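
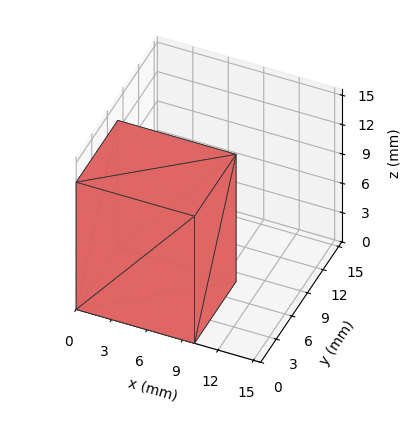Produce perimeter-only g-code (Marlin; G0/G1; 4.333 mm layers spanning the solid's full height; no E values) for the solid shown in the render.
Reading the render: the shape is a rectangular box, roughly 10 × 8 mm footprint and 13 mm tall (dimensions read to the nearest mm from the axis ticks). For the g-code, the solid's height is divided into equal slices at the stated Δz and each level perimeter traced with G1 moves after a G0 lift.

; perimeter-only toolpath
G21 ; units = mm
G90 ; absolute positioning
G28 ; home
; layer 1
G0 Z4.333
G0 X0.000 Y0.000
G1 X10.000 Y0.000
G1 X10.000 Y8.000
G1 X0.000 Y8.000
G1 X0.000 Y0.000
; layer 2
G0 Z8.667
G0 X0.000 Y0.000
G1 X10.000 Y0.000
G1 X10.000 Y8.000
G1 X0.000 Y8.000
G1 X0.000 Y0.000
; layer 3
G0 Z13.000
G0 X0.000 Y0.000
G1 X10.000 Y0.000
G1 X10.000 Y8.000
G1 X0.000 Y8.000
G1 X0.000 Y0.000
M2 ; end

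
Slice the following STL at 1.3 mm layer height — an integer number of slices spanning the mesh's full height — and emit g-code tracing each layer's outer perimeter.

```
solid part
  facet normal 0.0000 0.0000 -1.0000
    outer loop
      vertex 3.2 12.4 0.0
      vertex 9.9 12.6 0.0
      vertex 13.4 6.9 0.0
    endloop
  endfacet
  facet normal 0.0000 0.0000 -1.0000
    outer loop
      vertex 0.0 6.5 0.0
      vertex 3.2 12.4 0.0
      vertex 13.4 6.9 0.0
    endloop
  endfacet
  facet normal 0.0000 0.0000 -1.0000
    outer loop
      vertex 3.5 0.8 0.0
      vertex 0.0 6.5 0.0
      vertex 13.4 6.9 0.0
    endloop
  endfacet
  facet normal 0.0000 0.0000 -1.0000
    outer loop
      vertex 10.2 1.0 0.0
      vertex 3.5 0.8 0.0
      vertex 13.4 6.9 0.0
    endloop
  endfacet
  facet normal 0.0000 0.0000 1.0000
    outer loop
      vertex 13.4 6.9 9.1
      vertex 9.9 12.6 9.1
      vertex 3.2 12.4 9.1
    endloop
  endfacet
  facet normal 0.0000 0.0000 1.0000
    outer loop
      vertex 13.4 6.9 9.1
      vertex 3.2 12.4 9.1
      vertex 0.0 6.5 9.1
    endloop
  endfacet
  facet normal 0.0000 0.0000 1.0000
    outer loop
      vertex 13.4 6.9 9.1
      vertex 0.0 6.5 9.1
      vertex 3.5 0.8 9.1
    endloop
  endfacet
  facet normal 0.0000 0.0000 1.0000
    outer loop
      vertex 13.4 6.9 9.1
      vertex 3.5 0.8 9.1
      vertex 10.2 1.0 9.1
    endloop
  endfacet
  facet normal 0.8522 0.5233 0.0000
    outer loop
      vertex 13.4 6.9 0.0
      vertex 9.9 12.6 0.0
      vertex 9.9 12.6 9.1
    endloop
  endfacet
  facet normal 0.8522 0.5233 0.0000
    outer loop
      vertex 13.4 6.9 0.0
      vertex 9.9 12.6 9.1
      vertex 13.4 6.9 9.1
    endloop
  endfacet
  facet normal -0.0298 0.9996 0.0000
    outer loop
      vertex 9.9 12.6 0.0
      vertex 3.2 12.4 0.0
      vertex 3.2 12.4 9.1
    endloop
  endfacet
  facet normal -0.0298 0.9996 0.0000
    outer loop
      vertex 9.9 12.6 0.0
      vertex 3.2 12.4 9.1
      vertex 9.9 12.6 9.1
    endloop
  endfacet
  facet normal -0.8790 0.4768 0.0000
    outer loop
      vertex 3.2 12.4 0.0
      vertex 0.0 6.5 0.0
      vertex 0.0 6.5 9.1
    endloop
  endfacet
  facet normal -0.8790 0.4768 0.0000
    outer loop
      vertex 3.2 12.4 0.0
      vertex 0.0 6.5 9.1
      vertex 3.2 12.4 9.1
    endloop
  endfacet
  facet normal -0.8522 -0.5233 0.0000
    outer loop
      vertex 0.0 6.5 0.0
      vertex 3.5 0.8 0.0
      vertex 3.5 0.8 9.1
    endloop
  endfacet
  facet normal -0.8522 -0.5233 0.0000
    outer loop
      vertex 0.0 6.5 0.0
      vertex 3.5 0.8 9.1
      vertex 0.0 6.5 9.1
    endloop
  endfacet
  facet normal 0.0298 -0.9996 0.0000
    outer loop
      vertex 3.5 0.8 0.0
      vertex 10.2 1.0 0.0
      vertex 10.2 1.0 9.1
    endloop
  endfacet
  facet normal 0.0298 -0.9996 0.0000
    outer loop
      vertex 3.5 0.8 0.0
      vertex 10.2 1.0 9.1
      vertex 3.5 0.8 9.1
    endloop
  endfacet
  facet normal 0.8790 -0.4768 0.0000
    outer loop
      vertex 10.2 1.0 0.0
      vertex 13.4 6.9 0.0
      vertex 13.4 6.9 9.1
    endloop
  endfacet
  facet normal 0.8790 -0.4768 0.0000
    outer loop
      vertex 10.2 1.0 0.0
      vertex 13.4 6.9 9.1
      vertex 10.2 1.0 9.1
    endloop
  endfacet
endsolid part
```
; perimeter-only toolpath
G21 ; units = mm
G90 ; absolute positioning
G28 ; home
; layer 1
G0 Z1.3
G0 X13.4 Y6.9
G1 X9.9 Y12.6
G1 X3.2 Y12.4
G1 X0.0 Y6.5
G1 X3.5 Y0.8
G1 X10.2 Y1.0
G1 X13.4 Y6.9
; layer 2
G0 Z2.6
G0 X13.4 Y6.9
G1 X9.9 Y12.6
G1 X3.2 Y12.4
G1 X0.0 Y6.5
G1 X3.5 Y0.8
G1 X10.2 Y1.0
G1 X13.4 Y6.9
; layer 3
G0 Z3.9
G0 X13.4 Y6.9
G1 X9.9 Y12.6
G1 X3.2 Y12.4
G1 X0.0 Y6.5
G1 X3.5 Y0.8
G1 X10.2 Y1.0
G1 X13.4 Y6.9
; layer 4
G0 Z5.2
G0 X13.4 Y6.9
G1 X9.9 Y12.6
G1 X3.2 Y12.4
G1 X0.0 Y6.5
G1 X3.5 Y0.8
G1 X10.2 Y1.0
G1 X13.4 Y6.9
; layer 5
G0 Z6.5
G0 X13.4 Y6.9
G1 X9.9 Y12.6
G1 X3.2 Y12.4
G1 X0.0 Y6.5
G1 X3.5 Y0.8
G1 X10.2 Y1.0
G1 X13.4 Y6.9
; layer 6
G0 Z7.8
G0 X13.4 Y6.9
G1 X9.9 Y12.6
G1 X3.2 Y12.4
G1 X0.0 Y6.5
G1 X3.5 Y0.8
G1 X10.2 Y1.0
G1 X13.4 Y6.9
; layer 7
G0 Z9.1
G0 X13.4 Y6.9
G1 X9.9 Y12.6
G1 X3.2 Y12.4
G1 X0.0 Y6.5
G1 X3.5 Y0.8
G1 X10.2 Y1.0
G1 X13.4 Y6.9
M2 ; end

The solid is a regular 6-sided prism (a cylinder approximated with 6 flat sides), circumscribed radius ≈ 6.7 mm, height ≈ 9.1 mm. Slicing at Δz = 1.3 mm — 7 equal slices spanning the solid's height, so layer i sits at z = i·h/7 — gives 7 non-empty perimeters. Each is a 6-segment closed polygon; G0 lifts to the layer z and rapids to the start vertex, then G1 traces the edges.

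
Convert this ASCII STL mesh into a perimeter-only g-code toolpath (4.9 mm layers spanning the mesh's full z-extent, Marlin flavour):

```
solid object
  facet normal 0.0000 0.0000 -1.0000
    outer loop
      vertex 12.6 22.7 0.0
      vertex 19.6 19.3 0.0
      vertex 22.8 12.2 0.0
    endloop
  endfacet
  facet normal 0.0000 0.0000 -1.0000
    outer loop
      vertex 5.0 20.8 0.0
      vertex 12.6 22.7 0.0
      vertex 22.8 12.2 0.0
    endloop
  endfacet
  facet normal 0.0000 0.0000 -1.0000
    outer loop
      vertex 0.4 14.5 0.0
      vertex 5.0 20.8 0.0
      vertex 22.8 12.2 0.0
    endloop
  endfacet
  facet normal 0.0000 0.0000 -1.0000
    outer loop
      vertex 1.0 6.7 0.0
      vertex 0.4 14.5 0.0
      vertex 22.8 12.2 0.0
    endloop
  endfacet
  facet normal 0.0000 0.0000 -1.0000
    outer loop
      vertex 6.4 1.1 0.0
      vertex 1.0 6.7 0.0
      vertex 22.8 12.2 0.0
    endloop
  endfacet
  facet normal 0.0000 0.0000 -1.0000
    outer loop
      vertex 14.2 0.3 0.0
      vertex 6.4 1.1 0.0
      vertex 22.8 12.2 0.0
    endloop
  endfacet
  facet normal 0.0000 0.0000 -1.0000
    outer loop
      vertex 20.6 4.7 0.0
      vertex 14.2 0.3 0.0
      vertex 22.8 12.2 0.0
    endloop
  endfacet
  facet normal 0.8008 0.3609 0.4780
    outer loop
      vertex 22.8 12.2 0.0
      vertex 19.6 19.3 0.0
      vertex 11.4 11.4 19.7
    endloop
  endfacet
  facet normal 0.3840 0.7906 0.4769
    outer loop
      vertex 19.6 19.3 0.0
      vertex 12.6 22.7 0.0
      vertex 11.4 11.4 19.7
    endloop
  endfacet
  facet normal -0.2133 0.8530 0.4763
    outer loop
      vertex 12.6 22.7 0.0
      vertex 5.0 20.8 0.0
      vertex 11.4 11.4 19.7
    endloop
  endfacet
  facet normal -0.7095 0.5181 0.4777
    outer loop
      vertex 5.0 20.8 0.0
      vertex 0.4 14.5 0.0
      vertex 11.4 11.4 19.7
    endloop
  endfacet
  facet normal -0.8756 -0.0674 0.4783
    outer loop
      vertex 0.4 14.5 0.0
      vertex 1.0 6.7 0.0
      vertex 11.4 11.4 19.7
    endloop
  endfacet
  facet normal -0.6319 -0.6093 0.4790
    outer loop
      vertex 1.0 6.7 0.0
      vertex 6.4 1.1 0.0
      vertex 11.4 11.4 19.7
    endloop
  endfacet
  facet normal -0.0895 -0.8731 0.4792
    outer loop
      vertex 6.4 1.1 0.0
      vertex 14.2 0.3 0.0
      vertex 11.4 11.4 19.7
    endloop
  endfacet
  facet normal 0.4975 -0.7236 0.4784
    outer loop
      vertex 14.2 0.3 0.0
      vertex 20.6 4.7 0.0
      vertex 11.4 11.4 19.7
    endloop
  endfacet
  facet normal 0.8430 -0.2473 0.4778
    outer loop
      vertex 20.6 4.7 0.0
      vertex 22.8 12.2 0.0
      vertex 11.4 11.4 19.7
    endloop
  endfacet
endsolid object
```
; perimeter-only toolpath
G21 ; units = mm
G90 ; absolute positioning
G28 ; home
; layer 1
G0 Z4.9
G0 X20.0 Y12.0
G1 X17.6 Y17.3
G1 X12.3 Y19.9
G1 X6.6 Y18.5
G1 X3.2 Y13.7
G1 X3.6 Y7.9
G1 X7.7 Y3.7
G1 X13.5 Y3.1
G1 X18.3 Y6.4
G1 X20.0 Y12.0
; layer 2
G0 Z9.8
G0 X17.1 Y11.8
G1 X15.5 Y15.4
G1 X12.0 Y17.1
G1 X8.2 Y16.1
G1 X5.9 Y12.9
G1 X6.2 Y9.1
G1 X8.9 Y6.2
G1 X12.8 Y5.9
G1 X16.0 Y8.1
G1 X17.1 Y11.8
; layer 3
G0 Z14.8
G0 X14.2 Y11.6
G1 X13.5 Y13.4
G1 X11.7 Y14.2
G1 X9.8 Y13.8
G1 X8.7 Y12.2
G1 X8.8 Y10.2
G1 X10.2 Y8.8
G1 X12.1 Y8.6
G1 X13.7 Y9.7
G1 X14.2 Y11.6
M2 ; end

The solid is a regular 9-sided pyramid, base circumscribed radius ≈ 11.4 mm, apex at z ≈ 19.7 mm. Slicing at Δz = 4.9 mm — 4 equal slices spanning the solid's height, so layer i sits at z = i·h/4 — gives 3 non-empty perimeters. Each is a 9-segment closed polygon; G0 lifts to the layer z and rapids to the start vertex, then G1 traces the edges. The cross-section shrinks linearly with z (the slice at the apex is degenerate and omitted).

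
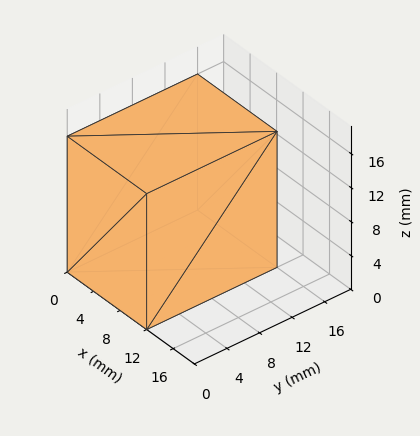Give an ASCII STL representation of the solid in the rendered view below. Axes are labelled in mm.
Reading the render: the shape is a rectangular box, roughly 12 × 16 mm footprint and 16 mm tall (dimensions read to the nearest mm from the axis ticks). For the STL, each face is triangulated and given an outward normal.

solid part
  facet normal 0.0000 0.0000 -1.0000
    outer loop
      vertex 12.0 16.0 0.0
      vertex 12.0 0.0 0.0
      vertex 0.0 0.0 0.0
    endloop
  endfacet
  facet normal 0.0000 0.0000 -1.0000
    outer loop
      vertex 0.0 16.0 0.0
      vertex 12.0 16.0 0.0
      vertex 0.0 0.0 0.0
    endloop
  endfacet
  facet normal 0.0000 0.0000 1.0000
    outer loop
      vertex 0.0 0.0 16.0
      vertex 12.0 0.0 16.0
      vertex 12.0 16.0 16.0
    endloop
  endfacet
  facet normal 0.0000 0.0000 1.0000
    outer loop
      vertex 0.0 0.0 16.0
      vertex 12.0 16.0 16.0
      vertex 0.0 16.0 16.0
    endloop
  endfacet
  facet normal 0.0000 -1.0000 0.0000
    outer loop
      vertex 0.0 0.0 0.0
      vertex 12.0 0.0 0.0
      vertex 12.0 0.0 16.0
    endloop
  endfacet
  facet normal 0.0000 -1.0000 0.0000
    outer loop
      vertex 0.0 0.0 0.0
      vertex 12.0 0.0 16.0
      vertex 0.0 0.0 16.0
    endloop
  endfacet
  facet normal 0.0000 1.0000 0.0000
    outer loop
      vertex 12.0 16.0 16.0
      vertex 12.0 16.0 0.0
      vertex 0.0 16.0 0.0
    endloop
  endfacet
  facet normal 0.0000 1.0000 0.0000
    outer loop
      vertex 0.0 16.0 16.0
      vertex 12.0 16.0 16.0
      vertex 0.0 16.0 0.0
    endloop
  endfacet
  facet normal -1.0000 0.0000 0.0000
    outer loop
      vertex 0.0 16.0 16.0
      vertex 0.0 16.0 0.0
      vertex 0.0 0.0 0.0
    endloop
  endfacet
  facet normal -1.0000 0.0000 0.0000
    outer loop
      vertex 0.0 0.0 16.0
      vertex 0.0 16.0 16.0
      vertex 0.0 0.0 0.0
    endloop
  endfacet
  facet normal 1.0000 0.0000 0.0000
    outer loop
      vertex 12.0 0.0 0.0
      vertex 12.0 16.0 0.0
      vertex 12.0 16.0 16.0
    endloop
  endfacet
  facet normal 1.0000 0.0000 0.0000
    outer loop
      vertex 12.0 0.0 0.0
      vertex 12.0 16.0 16.0
      vertex 12.0 0.0 16.0
    endloop
  endfacet
endsolid part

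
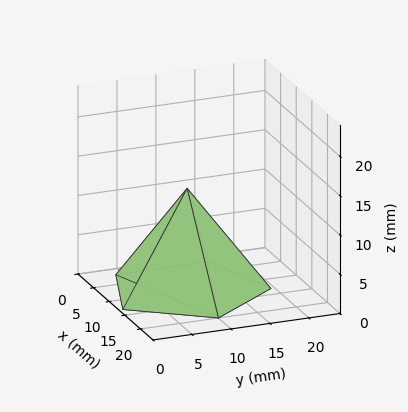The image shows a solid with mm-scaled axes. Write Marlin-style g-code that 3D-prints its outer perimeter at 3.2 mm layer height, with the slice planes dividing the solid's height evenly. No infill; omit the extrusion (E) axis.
Reading the render: the shape is a regular 5-sided pyramid, base circumscribed radius ≈ 10 mm, apex at z ≈ 13 mm (dimensions read to the nearest mm from the axis ticks). For the g-code, the solid's height is divided into equal slices at the stated Δz and each level perimeter traced with G1 moves after a G0 lift.

; perimeter-only toolpath
G21 ; units = mm
G90 ; absolute positioning
G28 ; home
; layer 1
G0 Z3.2
G0 X17.5 Y10.0
G1 X12.3 Y17.1
G1 X3.9 Y14.4
G1 X3.9 Y5.6
G1 X12.3 Y2.9
G1 X17.5 Y10.0
; layer 2
G0 Z6.5
G0 X15.0 Y10.0
G1 X11.6 Y14.8
G1 X6.0 Y12.9
G1 X6.0 Y7.0
G1 X11.6 Y5.2
G1 X15.0 Y10.0
; layer 3
G0 Z9.8
G0 X12.5 Y10.0
G1 X10.8 Y12.4
G1 X8.0 Y11.5
G1 X8.0 Y8.5
G1 X10.8 Y7.6
G1 X12.5 Y10.0
M2 ; end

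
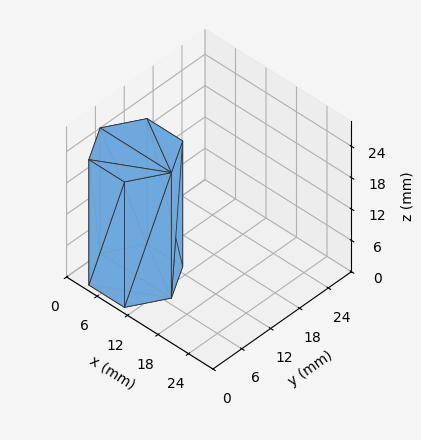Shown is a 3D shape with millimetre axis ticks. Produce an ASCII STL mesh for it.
Reading the render: the shape is a regular 6-sided prism (a cylinder approximated with 6 flat sides), circumscribed radius ≈ 7 mm, height ≈ 24 mm (dimensions read to the nearest mm from the axis ticks). For the STL, each face is triangulated and given an outward normal.

solid part
  facet normal 0.0000 0.0000 -1.0000
    outer loop
      vertex 3.50 13.06 0.00
      vertex 10.50 13.06 0.00
      vertex 14.00 7.00 0.00
    endloop
  endfacet
  facet normal 0.0000 0.0000 -1.0000
    outer loop
      vertex 0.00 7.00 0.00
      vertex 3.50 13.06 0.00
      vertex 14.00 7.00 0.00
    endloop
  endfacet
  facet normal 0.0000 0.0000 -1.0000
    outer loop
      vertex 3.50 0.94 0.00
      vertex 0.00 7.00 0.00
      vertex 14.00 7.00 0.00
    endloop
  endfacet
  facet normal 0.0000 0.0000 -1.0000
    outer loop
      vertex 10.50 0.94 0.00
      vertex 3.50 0.94 0.00
      vertex 14.00 7.00 0.00
    endloop
  endfacet
  facet normal 0.0000 0.0000 1.0000
    outer loop
      vertex 14.00 7.00 24.00
      vertex 10.50 13.06 24.00
      vertex 3.50 13.06 24.00
    endloop
  endfacet
  facet normal 0.0000 0.0000 1.0000
    outer loop
      vertex 14.00 7.00 24.00
      vertex 3.50 13.06 24.00
      vertex 0.00 7.00 24.00
    endloop
  endfacet
  facet normal 0.0000 0.0000 1.0000
    outer loop
      vertex 14.00 7.00 24.00
      vertex 0.00 7.00 24.00
      vertex 3.50 0.94 24.00
    endloop
  endfacet
  facet normal 0.0000 0.0000 1.0000
    outer loop
      vertex 14.00 7.00 24.00
      vertex 3.50 0.94 24.00
      vertex 10.50 0.94 24.00
    endloop
  endfacet
  facet normal 0.8659 0.5001 0.0000
    outer loop
      vertex 14.00 7.00 0.00
      vertex 10.50 13.06 0.00
      vertex 10.50 13.06 24.00
    endloop
  endfacet
  facet normal 0.8659 0.5001 0.0000
    outer loop
      vertex 14.00 7.00 0.00
      vertex 10.50 13.06 24.00
      vertex 14.00 7.00 24.00
    endloop
  endfacet
  facet normal 0.0000 1.0000 0.0000
    outer loop
      vertex 10.50 13.06 0.00
      vertex 3.50 13.06 0.00
      vertex 3.50 13.06 24.00
    endloop
  endfacet
  facet normal 0.0000 1.0000 0.0000
    outer loop
      vertex 10.50 13.06 0.00
      vertex 3.50 13.06 24.00
      vertex 10.50 13.06 24.00
    endloop
  endfacet
  facet normal -0.8659 0.5001 0.0000
    outer loop
      vertex 3.50 13.06 0.00
      vertex 0.00 7.00 0.00
      vertex 0.00 7.00 24.00
    endloop
  endfacet
  facet normal -0.8659 0.5001 0.0000
    outer loop
      vertex 3.50 13.06 0.00
      vertex 0.00 7.00 24.00
      vertex 3.50 13.06 24.00
    endloop
  endfacet
  facet normal -0.8659 -0.5001 0.0000
    outer loop
      vertex 0.00 7.00 0.00
      vertex 3.50 0.94 0.00
      vertex 3.50 0.94 24.00
    endloop
  endfacet
  facet normal -0.8659 -0.5001 0.0000
    outer loop
      vertex 0.00 7.00 0.00
      vertex 3.50 0.94 24.00
      vertex 0.00 7.00 24.00
    endloop
  endfacet
  facet normal 0.0000 -1.0000 0.0000
    outer loop
      vertex 3.50 0.94 0.00
      vertex 10.50 0.94 0.00
      vertex 10.50 0.94 24.00
    endloop
  endfacet
  facet normal 0.0000 -1.0000 0.0000
    outer loop
      vertex 3.50 0.94 0.00
      vertex 10.50 0.94 24.00
      vertex 3.50 0.94 24.00
    endloop
  endfacet
  facet normal 0.8659 -0.5001 0.0000
    outer loop
      vertex 10.50 0.94 0.00
      vertex 14.00 7.00 0.00
      vertex 14.00 7.00 24.00
    endloop
  endfacet
  facet normal 0.8659 -0.5001 0.0000
    outer loop
      vertex 10.50 0.94 0.00
      vertex 14.00 7.00 24.00
      vertex 10.50 0.94 24.00
    endloop
  endfacet
endsolid part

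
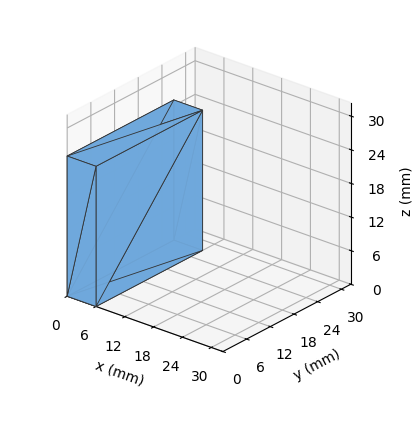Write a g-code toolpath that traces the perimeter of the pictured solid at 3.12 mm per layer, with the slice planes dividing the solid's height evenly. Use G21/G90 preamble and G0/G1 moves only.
Reading the render: the shape is a rectangular box, roughly 6 × 27 mm footprint and 25 mm tall (dimensions read to the nearest mm from the axis ticks). For the g-code, the solid's height is divided into equal slices at the stated Δz and each level perimeter traced with G1 moves after a G0 lift.

; perimeter-only toolpath
G21 ; units = mm
G90 ; absolute positioning
G28 ; home
; layer 1
G0 Z3.12
G0 X0.00 Y0.00
G1 X6.00 Y0.00
G1 X6.00 Y27.00
G1 X0.00 Y27.00
G1 X0.00 Y0.00
; layer 2
G0 Z6.25
G0 X0.00 Y0.00
G1 X6.00 Y0.00
G1 X6.00 Y27.00
G1 X0.00 Y27.00
G1 X0.00 Y0.00
; layer 3
G0 Z9.38
G0 X0.00 Y0.00
G1 X6.00 Y0.00
G1 X6.00 Y27.00
G1 X0.00 Y27.00
G1 X0.00 Y0.00
; layer 4
G0 Z12.50
G0 X0.00 Y0.00
G1 X6.00 Y0.00
G1 X6.00 Y27.00
G1 X0.00 Y27.00
G1 X0.00 Y0.00
; layer 5
G0 Z15.62
G0 X0.00 Y0.00
G1 X6.00 Y0.00
G1 X6.00 Y27.00
G1 X0.00 Y27.00
G1 X0.00 Y0.00
; layer 6
G0 Z18.75
G0 X0.00 Y0.00
G1 X6.00 Y0.00
G1 X6.00 Y27.00
G1 X0.00 Y27.00
G1 X0.00 Y0.00
; layer 7
G0 Z21.88
G0 X0.00 Y0.00
G1 X6.00 Y0.00
G1 X6.00 Y27.00
G1 X0.00 Y27.00
G1 X0.00 Y0.00
; layer 8
G0 Z25.00
G0 X0.00 Y0.00
G1 X6.00 Y0.00
G1 X6.00 Y27.00
G1 X0.00 Y27.00
G1 X0.00 Y0.00
M2 ; end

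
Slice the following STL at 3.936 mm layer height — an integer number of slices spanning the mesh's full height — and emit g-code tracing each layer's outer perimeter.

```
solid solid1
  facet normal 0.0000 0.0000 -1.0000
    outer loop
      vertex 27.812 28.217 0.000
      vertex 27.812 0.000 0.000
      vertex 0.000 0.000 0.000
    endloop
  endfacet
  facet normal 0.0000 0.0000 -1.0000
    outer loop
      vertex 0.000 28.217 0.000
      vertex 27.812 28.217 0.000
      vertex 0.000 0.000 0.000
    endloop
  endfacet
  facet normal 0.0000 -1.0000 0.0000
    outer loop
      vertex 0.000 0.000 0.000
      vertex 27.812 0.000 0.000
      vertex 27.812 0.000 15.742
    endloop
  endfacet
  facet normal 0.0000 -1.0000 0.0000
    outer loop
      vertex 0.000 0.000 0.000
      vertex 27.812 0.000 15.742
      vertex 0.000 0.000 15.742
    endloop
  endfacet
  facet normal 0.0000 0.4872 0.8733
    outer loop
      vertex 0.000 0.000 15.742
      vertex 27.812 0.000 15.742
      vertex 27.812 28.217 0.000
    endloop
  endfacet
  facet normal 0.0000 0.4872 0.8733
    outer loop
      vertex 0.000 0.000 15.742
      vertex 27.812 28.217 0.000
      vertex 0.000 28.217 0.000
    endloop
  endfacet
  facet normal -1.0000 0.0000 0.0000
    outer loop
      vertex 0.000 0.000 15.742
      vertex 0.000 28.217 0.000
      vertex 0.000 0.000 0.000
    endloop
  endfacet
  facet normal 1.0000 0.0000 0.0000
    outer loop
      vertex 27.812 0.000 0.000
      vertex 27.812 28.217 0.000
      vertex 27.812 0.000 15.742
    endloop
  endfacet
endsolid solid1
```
; perimeter-only toolpath
G21 ; units = mm
G90 ; absolute positioning
G28 ; home
; layer 1
G0 Z3.936
G0 X0.000 Y0.000
G1 X27.812 Y0.000
G1 X27.812 Y21.163
G1 X0.000 Y21.163
G1 X0.000 Y0.000
; layer 2
G0 Z7.871
G0 X0.000 Y0.000
G1 X27.812 Y0.000
G1 X27.812 Y14.108
G1 X0.000 Y14.108
G1 X0.000 Y0.000
; layer 3
G0 Z11.806
G0 X0.000 Y0.000
G1 X27.812 Y0.000
G1 X27.812 Y7.054
G1 X0.000 Y7.054
G1 X0.000 Y0.000
M2 ; end

The solid is a wedge (ramp): 27.8 × 28.2 mm base, rising to 15.7 mm along the y=0 edge and sloping linearly to z=0 at y=28.2. Slicing at Δz = 3.936 mm — 4 equal slices spanning the solid's height, so layer i sits at z = i·h/4 — gives 3 non-empty perimeters. Each is a 4-segment closed polygon; G0 lifts to the layer z and rapids to the start vertex, then G1 traces the edges. The cross-section shrinks linearly with z (the slice at the apex is degenerate and omitted).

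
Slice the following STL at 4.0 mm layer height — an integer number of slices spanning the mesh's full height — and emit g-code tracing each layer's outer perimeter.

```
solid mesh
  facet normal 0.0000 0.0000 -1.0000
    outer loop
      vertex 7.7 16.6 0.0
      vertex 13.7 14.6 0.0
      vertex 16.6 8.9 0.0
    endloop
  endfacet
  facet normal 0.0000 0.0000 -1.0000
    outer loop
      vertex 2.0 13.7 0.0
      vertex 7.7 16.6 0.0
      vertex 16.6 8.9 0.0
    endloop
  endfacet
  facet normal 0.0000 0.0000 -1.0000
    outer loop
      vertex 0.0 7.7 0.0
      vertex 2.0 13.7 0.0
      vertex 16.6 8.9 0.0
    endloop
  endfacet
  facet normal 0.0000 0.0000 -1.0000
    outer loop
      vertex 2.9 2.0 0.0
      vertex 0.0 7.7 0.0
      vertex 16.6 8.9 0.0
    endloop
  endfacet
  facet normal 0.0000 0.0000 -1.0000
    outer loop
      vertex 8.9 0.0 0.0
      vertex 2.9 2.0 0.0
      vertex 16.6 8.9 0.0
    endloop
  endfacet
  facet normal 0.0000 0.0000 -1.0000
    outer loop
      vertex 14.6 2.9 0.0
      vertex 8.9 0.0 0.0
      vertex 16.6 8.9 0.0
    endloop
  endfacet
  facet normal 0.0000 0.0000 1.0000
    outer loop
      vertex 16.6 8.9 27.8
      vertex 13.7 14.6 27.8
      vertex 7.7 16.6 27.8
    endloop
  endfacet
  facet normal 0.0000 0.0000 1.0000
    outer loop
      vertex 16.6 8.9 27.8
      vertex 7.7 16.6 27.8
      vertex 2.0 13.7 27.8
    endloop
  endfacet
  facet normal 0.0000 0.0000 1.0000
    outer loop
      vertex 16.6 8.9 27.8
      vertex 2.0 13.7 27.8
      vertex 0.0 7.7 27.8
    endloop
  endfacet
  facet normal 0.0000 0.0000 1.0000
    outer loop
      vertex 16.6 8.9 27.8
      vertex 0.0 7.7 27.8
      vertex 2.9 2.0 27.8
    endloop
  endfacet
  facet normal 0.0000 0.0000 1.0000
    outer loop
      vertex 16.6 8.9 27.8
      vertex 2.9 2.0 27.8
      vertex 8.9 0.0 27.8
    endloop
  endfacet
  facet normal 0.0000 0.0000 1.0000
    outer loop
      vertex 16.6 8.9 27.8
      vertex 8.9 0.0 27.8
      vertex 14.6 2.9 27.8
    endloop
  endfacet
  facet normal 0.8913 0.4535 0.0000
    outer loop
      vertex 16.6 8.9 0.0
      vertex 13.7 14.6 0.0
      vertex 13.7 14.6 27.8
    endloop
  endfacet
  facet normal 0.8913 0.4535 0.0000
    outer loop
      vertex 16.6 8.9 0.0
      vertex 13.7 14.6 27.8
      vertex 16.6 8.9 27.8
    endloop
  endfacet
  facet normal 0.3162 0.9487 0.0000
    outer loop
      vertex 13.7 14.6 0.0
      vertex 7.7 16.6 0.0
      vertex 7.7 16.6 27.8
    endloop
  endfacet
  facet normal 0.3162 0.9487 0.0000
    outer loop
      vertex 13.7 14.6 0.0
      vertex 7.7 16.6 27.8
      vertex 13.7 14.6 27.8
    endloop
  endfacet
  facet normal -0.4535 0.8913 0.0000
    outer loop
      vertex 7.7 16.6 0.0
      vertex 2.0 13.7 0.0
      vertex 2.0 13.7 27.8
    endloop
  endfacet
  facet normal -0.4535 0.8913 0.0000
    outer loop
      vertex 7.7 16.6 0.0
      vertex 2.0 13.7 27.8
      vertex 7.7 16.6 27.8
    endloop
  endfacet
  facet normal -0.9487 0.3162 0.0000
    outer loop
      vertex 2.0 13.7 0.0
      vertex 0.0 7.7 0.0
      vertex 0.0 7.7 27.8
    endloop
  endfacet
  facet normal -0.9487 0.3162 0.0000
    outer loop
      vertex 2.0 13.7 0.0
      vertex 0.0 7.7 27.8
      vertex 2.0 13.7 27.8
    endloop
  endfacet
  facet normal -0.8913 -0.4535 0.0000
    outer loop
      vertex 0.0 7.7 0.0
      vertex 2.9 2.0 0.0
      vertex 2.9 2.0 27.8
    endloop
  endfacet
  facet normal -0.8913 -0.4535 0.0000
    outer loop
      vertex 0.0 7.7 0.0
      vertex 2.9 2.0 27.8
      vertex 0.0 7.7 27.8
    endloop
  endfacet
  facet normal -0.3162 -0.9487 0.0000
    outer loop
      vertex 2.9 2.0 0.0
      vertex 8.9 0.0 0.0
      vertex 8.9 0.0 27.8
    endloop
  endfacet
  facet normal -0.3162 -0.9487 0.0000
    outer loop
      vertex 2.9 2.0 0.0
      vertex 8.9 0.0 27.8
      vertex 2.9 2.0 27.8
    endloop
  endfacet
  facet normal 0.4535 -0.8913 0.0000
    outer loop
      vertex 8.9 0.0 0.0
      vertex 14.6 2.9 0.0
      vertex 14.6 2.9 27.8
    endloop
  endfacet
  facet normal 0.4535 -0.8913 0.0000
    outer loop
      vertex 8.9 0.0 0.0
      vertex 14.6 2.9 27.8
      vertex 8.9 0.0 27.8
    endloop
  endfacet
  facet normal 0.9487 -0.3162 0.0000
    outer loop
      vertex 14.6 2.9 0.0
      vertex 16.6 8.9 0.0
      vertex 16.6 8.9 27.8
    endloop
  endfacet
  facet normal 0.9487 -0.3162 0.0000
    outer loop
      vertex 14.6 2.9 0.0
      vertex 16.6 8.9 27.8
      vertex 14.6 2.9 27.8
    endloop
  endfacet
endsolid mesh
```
; perimeter-only toolpath
G21 ; units = mm
G90 ; absolute positioning
G28 ; home
; layer 1
G0 Z4.0
G0 X16.6 Y8.9
G1 X13.7 Y14.6
G1 X7.7 Y16.6
G1 X2.0 Y13.7
G1 X0.0 Y7.7
G1 X2.9 Y2.0
G1 X8.9 Y0.0
G1 X14.6 Y2.9
G1 X16.6 Y8.9
; layer 2
G0 Z7.9
G0 X16.6 Y8.9
G1 X13.7 Y14.6
G1 X7.7 Y16.6
G1 X2.0 Y13.7
G1 X0.0 Y7.7
G1 X2.9 Y2.0
G1 X8.9 Y0.0
G1 X14.6 Y2.9
G1 X16.6 Y8.9
; layer 3
G0 Z11.9
G0 X16.6 Y8.9
G1 X13.7 Y14.6
G1 X7.7 Y16.6
G1 X2.0 Y13.7
G1 X0.0 Y7.7
G1 X2.9 Y2.0
G1 X8.9 Y0.0
G1 X14.6 Y2.9
G1 X16.6 Y8.9
; layer 4
G0 Z15.9
G0 X16.6 Y8.9
G1 X13.7 Y14.6
G1 X7.7 Y16.6
G1 X2.0 Y13.7
G1 X0.0 Y7.7
G1 X2.9 Y2.0
G1 X8.9 Y0.0
G1 X14.6 Y2.9
G1 X16.6 Y8.9
; layer 5
G0 Z19.9
G0 X16.6 Y8.9
G1 X13.7 Y14.6
G1 X7.7 Y16.6
G1 X2.0 Y13.7
G1 X0.0 Y7.7
G1 X2.9 Y2.0
G1 X8.9 Y0.0
G1 X14.6 Y2.9
G1 X16.6 Y8.9
; layer 6
G0 Z23.8
G0 X16.6 Y8.9
G1 X13.7 Y14.6
G1 X7.7 Y16.6
G1 X2.0 Y13.7
G1 X0.0 Y7.7
G1 X2.9 Y2.0
G1 X8.9 Y0.0
G1 X14.6 Y2.9
G1 X16.6 Y8.9
; layer 7
G0 Z27.8
G0 X16.6 Y8.9
G1 X13.7 Y14.6
G1 X7.7 Y16.6
G1 X2.0 Y13.7
G1 X0.0 Y7.7
G1 X2.9 Y2.0
G1 X8.9 Y0.0
G1 X14.6 Y2.9
G1 X16.6 Y8.9
M2 ; end

The solid is a regular 8-sided prism (a cylinder approximated with 8 flat sides), circumscribed radius ≈ 8.3 mm, height ≈ 27.8 mm. Slicing at Δz = 4.0 mm — 7 equal slices spanning the solid's height, so layer i sits at z = i·h/7 — gives 7 non-empty perimeters. Each is a 8-segment closed polygon; G0 lifts to the layer z and rapids to the start vertex, then G1 traces the edges.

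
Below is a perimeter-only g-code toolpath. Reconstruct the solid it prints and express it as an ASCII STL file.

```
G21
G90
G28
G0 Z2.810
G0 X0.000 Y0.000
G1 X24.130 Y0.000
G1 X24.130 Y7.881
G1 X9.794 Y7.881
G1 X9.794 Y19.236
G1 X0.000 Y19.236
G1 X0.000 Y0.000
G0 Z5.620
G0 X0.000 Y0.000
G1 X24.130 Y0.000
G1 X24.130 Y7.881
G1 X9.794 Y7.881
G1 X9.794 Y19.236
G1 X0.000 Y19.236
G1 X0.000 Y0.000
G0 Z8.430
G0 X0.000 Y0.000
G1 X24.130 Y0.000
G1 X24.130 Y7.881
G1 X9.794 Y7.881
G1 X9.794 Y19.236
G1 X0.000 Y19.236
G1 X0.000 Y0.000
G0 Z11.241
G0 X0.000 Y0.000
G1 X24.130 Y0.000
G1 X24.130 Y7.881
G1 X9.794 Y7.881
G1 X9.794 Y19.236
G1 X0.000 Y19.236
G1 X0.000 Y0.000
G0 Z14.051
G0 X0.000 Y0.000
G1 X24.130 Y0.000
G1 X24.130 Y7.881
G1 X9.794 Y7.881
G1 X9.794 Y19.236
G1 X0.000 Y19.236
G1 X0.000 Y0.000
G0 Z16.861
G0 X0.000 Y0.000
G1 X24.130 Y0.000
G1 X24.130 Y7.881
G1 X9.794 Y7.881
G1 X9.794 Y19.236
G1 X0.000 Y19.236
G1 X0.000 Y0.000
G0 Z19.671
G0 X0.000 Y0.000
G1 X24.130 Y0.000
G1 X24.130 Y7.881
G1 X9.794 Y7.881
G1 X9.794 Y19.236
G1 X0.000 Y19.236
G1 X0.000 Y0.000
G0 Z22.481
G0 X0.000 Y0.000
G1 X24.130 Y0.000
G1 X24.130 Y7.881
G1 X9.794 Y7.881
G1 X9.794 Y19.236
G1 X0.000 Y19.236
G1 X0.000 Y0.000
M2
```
solid part
  facet normal 0.0000 0.0000 -1.0000
    outer loop
      vertex 24.130 7.881 0.000
      vertex 24.130 0.000 0.000
      vertex 0.000 0.000 0.000
    endloop
  endfacet
  facet normal 0.0000 0.0000 -1.0000
    outer loop
      vertex 9.794 7.881 0.000
      vertex 24.130 7.881 0.000
      vertex 0.000 0.000 0.000
    endloop
  endfacet
  facet normal 0.0000 0.0000 -1.0000
    outer loop
      vertex 9.794 19.236 0.000
      vertex 9.794 7.881 0.000
      vertex 0.000 0.000 0.000
    endloop
  endfacet
  facet normal 0.0000 0.0000 -1.0000
    outer loop
      vertex 0.000 19.236 0.000
      vertex 9.794 19.236 0.000
      vertex 0.000 0.000 0.000
    endloop
  endfacet
  facet normal 0.0000 0.0000 1.0000
    outer loop
      vertex 0.000 0.000 22.481
      vertex 24.130 0.000 22.481
      vertex 24.130 7.881 22.481
    endloop
  endfacet
  facet normal 0.0000 0.0000 1.0000
    outer loop
      vertex 0.000 0.000 22.481
      vertex 24.130 7.881 22.481
      vertex 9.794 7.881 22.481
    endloop
  endfacet
  facet normal 0.0000 0.0000 1.0000
    outer loop
      vertex 0.000 0.000 22.481
      vertex 9.794 7.881 22.481
      vertex 9.794 19.236 22.481
    endloop
  endfacet
  facet normal 0.0000 0.0000 1.0000
    outer loop
      vertex 0.000 0.000 22.481
      vertex 9.794 19.236 22.481
      vertex 0.000 19.236 22.481
    endloop
  endfacet
  facet normal 0.0000 -1.0000 0.0000
    outer loop
      vertex 0.000 0.000 0.000
      vertex 24.130 0.000 0.000
      vertex 24.130 0.000 22.481
    endloop
  endfacet
  facet normal 0.0000 -1.0000 0.0000
    outer loop
      vertex 0.000 0.000 0.000
      vertex 24.130 0.000 22.481
      vertex 0.000 0.000 22.481
    endloop
  endfacet
  facet normal 1.0000 0.0000 0.0000
    outer loop
      vertex 24.130 0.000 0.000
      vertex 24.130 7.881 0.000
      vertex 24.130 7.881 22.481
    endloop
  endfacet
  facet normal 1.0000 0.0000 0.0000
    outer loop
      vertex 24.130 0.000 0.000
      vertex 24.130 7.881 22.481
      vertex 24.130 0.000 22.481
    endloop
  endfacet
  facet normal 0.0000 1.0000 0.0000
    outer loop
      vertex 24.130 7.881 0.000
      vertex 9.794 7.881 0.000
      vertex 9.794 7.881 22.481
    endloop
  endfacet
  facet normal 0.0000 1.0000 0.0000
    outer loop
      vertex 24.130 7.881 0.000
      vertex 9.794 7.881 22.481
      vertex 24.130 7.881 22.481
    endloop
  endfacet
  facet normal 1.0000 0.0000 0.0000
    outer loop
      vertex 9.794 7.881 0.000
      vertex 9.794 19.236 0.000
      vertex 9.794 19.236 22.481
    endloop
  endfacet
  facet normal 1.0000 0.0000 0.0000
    outer loop
      vertex 9.794 7.881 0.000
      vertex 9.794 19.236 22.481
      vertex 9.794 7.881 22.481
    endloop
  endfacet
  facet normal 0.0000 1.0000 0.0000
    outer loop
      vertex 9.794 19.236 0.000
      vertex 0.000 19.236 0.000
      vertex 0.000 19.236 22.481
    endloop
  endfacet
  facet normal 0.0000 1.0000 0.0000
    outer loop
      vertex 9.794 19.236 0.000
      vertex 0.000 19.236 22.481
      vertex 9.794 19.236 22.481
    endloop
  endfacet
  facet normal -1.0000 0.0000 0.0000
    outer loop
      vertex 0.000 19.236 0.000
      vertex 0.000 0.000 0.000
      vertex 0.000 0.000 22.481
    endloop
  endfacet
  facet normal -1.0000 0.0000 0.0000
    outer loop
      vertex 0.000 19.236 0.000
      vertex 0.000 0.000 22.481
      vertex 0.000 19.236 22.481
    endloop
  endfacet
endsolid part

The G0 Z moves step by Δz≈2.810 mm. Every layer's G1 loop is the same polygon, so the solid is a straight extrusion of it from z=0 to z≈22.5. Closing with flat bottom and top caps and triangulating gives 20 facets — an L-shaped prism: outer 24.1 × 19.2 mm, arm thicknesses ≈ 7.88 mm (horizontal) and 9.79 mm (vertical), extruded 22.5 mm in z.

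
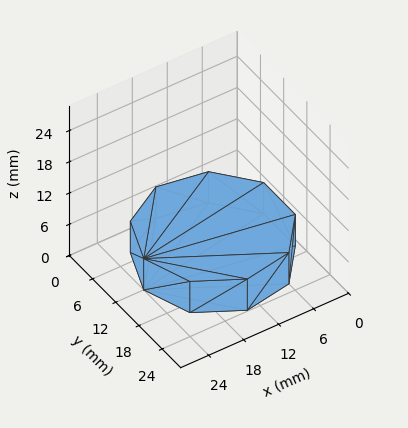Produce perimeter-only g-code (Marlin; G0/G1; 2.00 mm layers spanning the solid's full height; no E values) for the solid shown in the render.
Reading the render: the shape is a regular 9-sided prism (a cylinder approximated with 9 flat sides), circumscribed radius ≈ 12 mm, height ≈ 6 mm (dimensions read to the nearest mm from the axis ticks). For the g-code, the solid's height is divided into equal slices at the stated Δz and each level perimeter traced with G1 moves after a G0 lift.

; perimeter-only toolpath
G21 ; units = mm
G90 ; absolute positioning
G28 ; home
; layer 1
G0 Z2.00
G0 X24.00 Y12.00
G1 X21.19 Y19.71
G1 X14.08 Y23.82
G1 X6.00 Y22.39
G1 X0.72 Y16.10
G1 X0.72 Y7.90
G1 X6.00 Y1.61
G1 X14.08 Y0.18
G1 X21.19 Y4.29
G1 X24.00 Y12.00
; layer 2
G0 Z4.00
G0 X24.00 Y12.00
G1 X21.19 Y19.71
G1 X14.08 Y23.82
G1 X6.00 Y22.39
G1 X0.72 Y16.10
G1 X0.72 Y7.90
G1 X6.00 Y1.61
G1 X14.08 Y0.18
G1 X21.19 Y4.29
G1 X24.00 Y12.00
; layer 3
G0 Z6.00
G0 X24.00 Y12.00
G1 X21.19 Y19.71
G1 X14.08 Y23.82
G1 X6.00 Y22.39
G1 X0.72 Y16.10
G1 X0.72 Y7.90
G1 X6.00 Y1.61
G1 X14.08 Y0.18
G1 X21.19 Y4.29
G1 X24.00 Y12.00
M2 ; end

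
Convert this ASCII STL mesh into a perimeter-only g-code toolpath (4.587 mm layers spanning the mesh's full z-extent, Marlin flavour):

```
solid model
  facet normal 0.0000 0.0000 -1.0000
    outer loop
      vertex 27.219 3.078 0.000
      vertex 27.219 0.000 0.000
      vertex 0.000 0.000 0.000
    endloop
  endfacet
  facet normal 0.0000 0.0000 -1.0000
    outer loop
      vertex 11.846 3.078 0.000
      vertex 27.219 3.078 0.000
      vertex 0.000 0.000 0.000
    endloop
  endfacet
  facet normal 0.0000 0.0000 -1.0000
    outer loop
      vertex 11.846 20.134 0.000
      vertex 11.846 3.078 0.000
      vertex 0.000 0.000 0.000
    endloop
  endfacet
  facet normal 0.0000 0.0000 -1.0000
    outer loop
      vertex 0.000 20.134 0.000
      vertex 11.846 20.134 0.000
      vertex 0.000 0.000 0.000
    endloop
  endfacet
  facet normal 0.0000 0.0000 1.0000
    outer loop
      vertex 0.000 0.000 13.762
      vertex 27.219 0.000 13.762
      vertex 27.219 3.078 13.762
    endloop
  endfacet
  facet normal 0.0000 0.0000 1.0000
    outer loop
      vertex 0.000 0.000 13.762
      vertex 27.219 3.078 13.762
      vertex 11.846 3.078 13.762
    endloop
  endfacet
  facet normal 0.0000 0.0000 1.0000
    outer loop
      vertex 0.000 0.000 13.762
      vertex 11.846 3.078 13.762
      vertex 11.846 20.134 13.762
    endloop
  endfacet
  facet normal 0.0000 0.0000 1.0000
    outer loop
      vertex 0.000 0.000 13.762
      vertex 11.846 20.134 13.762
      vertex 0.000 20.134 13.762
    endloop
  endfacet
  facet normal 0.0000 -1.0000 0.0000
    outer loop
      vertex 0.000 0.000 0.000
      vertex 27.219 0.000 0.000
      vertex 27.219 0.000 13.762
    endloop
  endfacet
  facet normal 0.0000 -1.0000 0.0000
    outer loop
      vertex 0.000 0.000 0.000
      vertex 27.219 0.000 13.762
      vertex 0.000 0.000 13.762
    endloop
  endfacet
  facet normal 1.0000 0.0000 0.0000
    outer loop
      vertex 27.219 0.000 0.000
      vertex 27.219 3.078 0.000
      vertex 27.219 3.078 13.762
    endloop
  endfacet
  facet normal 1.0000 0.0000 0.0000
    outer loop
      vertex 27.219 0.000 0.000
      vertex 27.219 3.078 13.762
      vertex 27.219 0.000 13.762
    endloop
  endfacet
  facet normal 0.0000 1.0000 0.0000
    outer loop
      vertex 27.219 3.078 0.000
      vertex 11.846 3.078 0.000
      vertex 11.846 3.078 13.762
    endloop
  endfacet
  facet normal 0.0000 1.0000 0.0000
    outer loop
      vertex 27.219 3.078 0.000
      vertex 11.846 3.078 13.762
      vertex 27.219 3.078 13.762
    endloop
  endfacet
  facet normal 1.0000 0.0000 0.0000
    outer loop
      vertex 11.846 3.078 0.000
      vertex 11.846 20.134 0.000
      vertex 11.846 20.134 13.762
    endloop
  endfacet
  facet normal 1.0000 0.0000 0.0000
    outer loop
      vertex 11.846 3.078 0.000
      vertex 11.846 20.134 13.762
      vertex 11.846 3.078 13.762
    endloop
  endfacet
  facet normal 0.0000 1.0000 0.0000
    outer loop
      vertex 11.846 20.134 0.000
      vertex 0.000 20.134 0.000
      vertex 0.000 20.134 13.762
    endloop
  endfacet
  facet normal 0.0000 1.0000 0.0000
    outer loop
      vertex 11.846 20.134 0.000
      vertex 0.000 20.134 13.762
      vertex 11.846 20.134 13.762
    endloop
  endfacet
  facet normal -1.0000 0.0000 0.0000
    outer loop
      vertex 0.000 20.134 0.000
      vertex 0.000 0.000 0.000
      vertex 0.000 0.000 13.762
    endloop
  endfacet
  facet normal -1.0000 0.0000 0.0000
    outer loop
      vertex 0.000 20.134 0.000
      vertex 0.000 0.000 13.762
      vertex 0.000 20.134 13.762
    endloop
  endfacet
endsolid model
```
; perimeter-only toolpath
G21 ; units = mm
G90 ; absolute positioning
G28 ; home
; layer 1
G0 Z4.587
G0 X0.000 Y0.000
G1 X27.219 Y0.000
G1 X27.219 Y3.078
G1 X11.846 Y3.078
G1 X11.846 Y20.134
G1 X0.000 Y20.134
G1 X0.000 Y0.000
; layer 2
G0 Z9.175
G0 X0.000 Y0.000
G1 X27.219 Y0.000
G1 X27.219 Y3.078
G1 X11.846 Y3.078
G1 X11.846 Y20.134
G1 X0.000 Y20.134
G1 X0.000 Y0.000
; layer 3
G0 Z13.762
G0 X0.000 Y0.000
G1 X27.219 Y0.000
G1 X27.219 Y3.078
G1 X11.846 Y3.078
G1 X11.846 Y20.134
G1 X0.000 Y20.134
G1 X0.000 Y0.000
M2 ; end

The solid is an L-shaped prism: outer 27.2 × 20.1 mm, arm thicknesses ≈ 3.08 mm (horizontal) and 11.8 mm (vertical), extruded 13.8 mm in z. Slicing at Δz = 4.587 mm — 3 equal slices spanning the solid's height, so layer i sits at z = i·h/3 — gives 3 non-empty perimeters. Each is a 6-segment closed polygon; G0 lifts to the layer z and rapids to the start vertex, then G1 traces the edges.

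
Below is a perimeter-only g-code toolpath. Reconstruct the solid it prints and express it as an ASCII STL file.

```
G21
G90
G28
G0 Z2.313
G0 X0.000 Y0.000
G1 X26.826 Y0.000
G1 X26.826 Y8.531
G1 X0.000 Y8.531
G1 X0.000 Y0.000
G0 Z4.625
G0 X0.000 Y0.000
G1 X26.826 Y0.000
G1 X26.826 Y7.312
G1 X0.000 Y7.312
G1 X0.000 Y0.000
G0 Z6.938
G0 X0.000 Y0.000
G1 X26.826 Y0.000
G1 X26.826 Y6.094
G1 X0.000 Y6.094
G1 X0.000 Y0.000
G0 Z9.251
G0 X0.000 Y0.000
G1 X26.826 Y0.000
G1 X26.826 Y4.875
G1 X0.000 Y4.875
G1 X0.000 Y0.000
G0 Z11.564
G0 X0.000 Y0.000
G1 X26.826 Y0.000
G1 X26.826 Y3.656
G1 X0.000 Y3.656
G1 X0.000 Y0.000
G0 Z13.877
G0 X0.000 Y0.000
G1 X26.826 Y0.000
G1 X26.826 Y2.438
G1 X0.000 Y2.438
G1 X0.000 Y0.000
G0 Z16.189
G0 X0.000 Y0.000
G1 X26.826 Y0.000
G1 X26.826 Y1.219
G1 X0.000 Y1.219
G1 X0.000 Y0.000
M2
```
solid part
  facet normal 0.0000 0.0000 -1.0000
    outer loop
      vertex 26.826 9.750 0.000
      vertex 26.826 0.000 0.000
      vertex 0.000 0.000 0.000
    endloop
  endfacet
  facet normal 0.0000 0.0000 -1.0000
    outer loop
      vertex 0.000 9.750 0.000
      vertex 26.826 9.750 0.000
      vertex 0.000 0.000 0.000
    endloop
  endfacet
  facet normal 0.0000 -1.0000 0.0000
    outer loop
      vertex 0.000 0.000 0.000
      vertex 26.826 0.000 0.000
      vertex 26.826 0.000 18.502
    endloop
  endfacet
  facet normal 0.0000 -1.0000 0.0000
    outer loop
      vertex 0.000 0.000 0.000
      vertex 26.826 0.000 18.502
      vertex 0.000 0.000 18.502
    endloop
  endfacet
  facet normal 0.0000 0.8847 0.4662
    outer loop
      vertex 0.000 0.000 18.502
      vertex 26.826 0.000 18.502
      vertex 26.826 9.750 0.000
    endloop
  endfacet
  facet normal 0.0000 0.8847 0.4662
    outer loop
      vertex 0.000 0.000 18.502
      vertex 26.826 9.750 0.000
      vertex 0.000 9.750 0.000
    endloop
  endfacet
  facet normal -1.0000 0.0000 0.0000
    outer loop
      vertex 0.000 0.000 18.502
      vertex 0.000 9.750 0.000
      vertex 0.000 0.000 0.000
    endloop
  endfacet
  facet normal 1.0000 0.0000 0.0000
    outer loop
      vertex 26.826 0.000 0.000
      vertex 26.826 9.750 0.000
      vertex 26.826 0.000 18.502
    endloop
  endfacet
endsolid part

The G0 Z moves step by Δz≈2.313 mm. The G1 loops shrink linearly with z, so the solid tapers from its base footprint up to z≈18.5. Closing with a flat bottom cap and the tapered top and triangulating gives 8 facets — a wedge (ramp): 26.8 × 9.75 mm base, rising to 18.5 mm along the y=0 edge and sloping linearly to z=0 at y=9.75.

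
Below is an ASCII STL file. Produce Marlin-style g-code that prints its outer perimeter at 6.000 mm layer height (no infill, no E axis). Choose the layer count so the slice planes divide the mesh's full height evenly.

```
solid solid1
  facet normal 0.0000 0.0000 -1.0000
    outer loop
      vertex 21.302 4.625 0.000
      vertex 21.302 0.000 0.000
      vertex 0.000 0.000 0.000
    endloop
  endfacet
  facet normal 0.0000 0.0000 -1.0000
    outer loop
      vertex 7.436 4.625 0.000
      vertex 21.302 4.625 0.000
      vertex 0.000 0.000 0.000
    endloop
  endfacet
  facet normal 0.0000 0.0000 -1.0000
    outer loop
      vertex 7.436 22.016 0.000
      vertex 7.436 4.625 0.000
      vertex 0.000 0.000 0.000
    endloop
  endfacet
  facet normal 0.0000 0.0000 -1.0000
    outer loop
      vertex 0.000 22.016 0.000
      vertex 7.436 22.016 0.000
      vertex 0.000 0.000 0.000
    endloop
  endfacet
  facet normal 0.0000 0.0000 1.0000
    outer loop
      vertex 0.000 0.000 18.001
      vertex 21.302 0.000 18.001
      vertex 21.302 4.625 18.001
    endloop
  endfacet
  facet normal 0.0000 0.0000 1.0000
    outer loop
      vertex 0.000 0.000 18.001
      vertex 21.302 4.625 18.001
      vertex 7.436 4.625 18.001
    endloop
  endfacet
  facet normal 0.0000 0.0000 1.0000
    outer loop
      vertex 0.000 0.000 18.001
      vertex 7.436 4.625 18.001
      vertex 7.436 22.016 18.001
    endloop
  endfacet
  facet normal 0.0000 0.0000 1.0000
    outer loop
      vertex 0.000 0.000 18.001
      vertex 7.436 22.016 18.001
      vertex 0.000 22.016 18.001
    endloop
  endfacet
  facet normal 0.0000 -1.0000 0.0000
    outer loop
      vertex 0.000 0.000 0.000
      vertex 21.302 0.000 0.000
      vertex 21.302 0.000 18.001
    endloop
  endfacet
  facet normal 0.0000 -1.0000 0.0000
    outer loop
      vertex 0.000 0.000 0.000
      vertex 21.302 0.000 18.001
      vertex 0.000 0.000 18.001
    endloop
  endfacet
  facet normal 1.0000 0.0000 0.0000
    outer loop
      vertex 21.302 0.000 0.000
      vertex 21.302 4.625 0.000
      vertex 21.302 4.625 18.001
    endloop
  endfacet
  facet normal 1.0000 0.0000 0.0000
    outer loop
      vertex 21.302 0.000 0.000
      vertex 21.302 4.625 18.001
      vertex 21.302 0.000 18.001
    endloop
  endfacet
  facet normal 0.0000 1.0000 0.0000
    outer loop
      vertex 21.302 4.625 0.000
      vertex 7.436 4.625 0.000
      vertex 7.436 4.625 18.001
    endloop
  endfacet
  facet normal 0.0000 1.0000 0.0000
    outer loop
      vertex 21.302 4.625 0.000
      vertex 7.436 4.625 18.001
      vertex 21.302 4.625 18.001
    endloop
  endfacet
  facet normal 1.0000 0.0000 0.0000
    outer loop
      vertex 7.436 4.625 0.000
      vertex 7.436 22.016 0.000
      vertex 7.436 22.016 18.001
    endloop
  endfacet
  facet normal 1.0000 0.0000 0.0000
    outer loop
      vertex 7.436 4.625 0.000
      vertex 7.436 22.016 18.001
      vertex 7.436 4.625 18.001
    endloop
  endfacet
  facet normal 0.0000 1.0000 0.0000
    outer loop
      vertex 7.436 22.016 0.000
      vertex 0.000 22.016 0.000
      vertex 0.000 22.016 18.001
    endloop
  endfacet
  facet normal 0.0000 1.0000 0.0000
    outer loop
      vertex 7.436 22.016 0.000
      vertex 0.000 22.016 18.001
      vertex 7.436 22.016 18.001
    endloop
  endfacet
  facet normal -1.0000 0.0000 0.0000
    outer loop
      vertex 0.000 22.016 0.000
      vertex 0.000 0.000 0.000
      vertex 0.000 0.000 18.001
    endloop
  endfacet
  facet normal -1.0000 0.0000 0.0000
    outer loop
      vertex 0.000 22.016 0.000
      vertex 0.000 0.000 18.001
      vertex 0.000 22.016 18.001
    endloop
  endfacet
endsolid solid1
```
; perimeter-only toolpath
G21 ; units = mm
G90 ; absolute positioning
G28 ; home
; layer 1
G0 Z6.000
G0 X0.000 Y0.000
G1 X21.302 Y0.000
G1 X21.302 Y4.625
G1 X7.436 Y4.625
G1 X7.436 Y22.016
G1 X0.000 Y22.016
G1 X0.000 Y0.000
; layer 2
G0 Z12.001
G0 X0.000 Y0.000
G1 X21.302 Y0.000
G1 X21.302 Y4.625
G1 X7.436 Y4.625
G1 X7.436 Y22.016
G1 X0.000 Y22.016
G1 X0.000 Y0.000
; layer 3
G0 Z18.001
G0 X0.000 Y0.000
G1 X21.302 Y0.000
G1 X21.302 Y4.625
G1 X7.436 Y4.625
G1 X7.436 Y22.016
G1 X0.000 Y22.016
G1 X0.000 Y0.000
M2 ; end

The solid is an L-shaped prism: outer 21.3 × 22 mm, arm thicknesses ≈ 4.62 mm (horizontal) and 7.44 mm (vertical), extruded 18 mm in z. Slicing at Δz = 6.000 mm — 3 equal slices spanning the solid's height, so layer i sits at z = i·h/3 — gives 3 non-empty perimeters. Each is a 6-segment closed polygon; G0 lifts to the layer z and rapids to the start vertex, then G1 traces the edges.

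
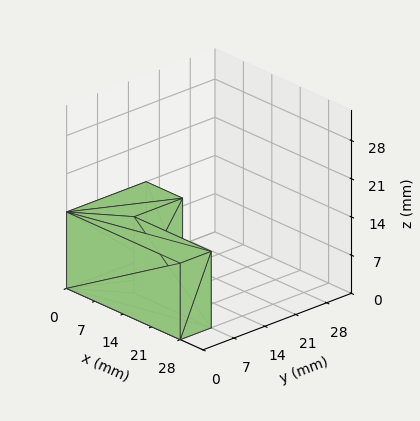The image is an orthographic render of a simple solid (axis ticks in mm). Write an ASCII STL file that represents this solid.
Reading the render: the shape is an L-shaped prism: outer 28 × 18 mm, arm thicknesses ≈ 7 mm (horizontal) and 9 mm (vertical), extruded 14 mm in z (dimensions read to the nearest mm from the axis ticks). For the STL, each face is triangulated and given an outward normal.

solid part
  facet normal 0.0000 0.0000 -1.0000
    outer loop
      vertex 28.00 7.00 0.00
      vertex 28.00 0.00 0.00
      vertex 0.00 0.00 0.00
    endloop
  endfacet
  facet normal 0.0000 0.0000 -1.0000
    outer loop
      vertex 9.00 7.00 0.00
      vertex 28.00 7.00 0.00
      vertex 0.00 0.00 0.00
    endloop
  endfacet
  facet normal 0.0000 0.0000 -1.0000
    outer loop
      vertex 9.00 18.00 0.00
      vertex 9.00 7.00 0.00
      vertex 0.00 0.00 0.00
    endloop
  endfacet
  facet normal 0.0000 0.0000 -1.0000
    outer loop
      vertex 0.00 18.00 0.00
      vertex 9.00 18.00 0.00
      vertex 0.00 0.00 0.00
    endloop
  endfacet
  facet normal 0.0000 0.0000 1.0000
    outer loop
      vertex 0.00 0.00 14.00
      vertex 28.00 0.00 14.00
      vertex 28.00 7.00 14.00
    endloop
  endfacet
  facet normal 0.0000 0.0000 1.0000
    outer loop
      vertex 0.00 0.00 14.00
      vertex 28.00 7.00 14.00
      vertex 9.00 7.00 14.00
    endloop
  endfacet
  facet normal 0.0000 0.0000 1.0000
    outer loop
      vertex 0.00 0.00 14.00
      vertex 9.00 7.00 14.00
      vertex 9.00 18.00 14.00
    endloop
  endfacet
  facet normal 0.0000 0.0000 1.0000
    outer loop
      vertex 0.00 0.00 14.00
      vertex 9.00 18.00 14.00
      vertex 0.00 18.00 14.00
    endloop
  endfacet
  facet normal 0.0000 -1.0000 0.0000
    outer loop
      vertex 0.00 0.00 0.00
      vertex 28.00 0.00 0.00
      vertex 28.00 0.00 14.00
    endloop
  endfacet
  facet normal 0.0000 -1.0000 0.0000
    outer loop
      vertex 0.00 0.00 0.00
      vertex 28.00 0.00 14.00
      vertex 0.00 0.00 14.00
    endloop
  endfacet
  facet normal 1.0000 0.0000 0.0000
    outer loop
      vertex 28.00 0.00 0.00
      vertex 28.00 7.00 0.00
      vertex 28.00 7.00 14.00
    endloop
  endfacet
  facet normal 1.0000 0.0000 0.0000
    outer loop
      vertex 28.00 0.00 0.00
      vertex 28.00 7.00 14.00
      vertex 28.00 0.00 14.00
    endloop
  endfacet
  facet normal 0.0000 1.0000 0.0000
    outer loop
      vertex 28.00 7.00 0.00
      vertex 9.00 7.00 0.00
      vertex 9.00 7.00 14.00
    endloop
  endfacet
  facet normal 0.0000 1.0000 0.0000
    outer loop
      vertex 28.00 7.00 0.00
      vertex 9.00 7.00 14.00
      vertex 28.00 7.00 14.00
    endloop
  endfacet
  facet normal 1.0000 0.0000 0.0000
    outer loop
      vertex 9.00 7.00 0.00
      vertex 9.00 18.00 0.00
      vertex 9.00 18.00 14.00
    endloop
  endfacet
  facet normal 1.0000 0.0000 0.0000
    outer loop
      vertex 9.00 7.00 0.00
      vertex 9.00 18.00 14.00
      vertex 9.00 7.00 14.00
    endloop
  endfacet
  facet normal 0.0000 1.0000 0.0000
    outer loop
      vertex 9.00 18.00 0.00
      vertex 0.00 18.00 0.00
      vertex 0.00 18.00 14.00
    endloop
  endfacet
  facet normal 0.0000 1.0000 0.0000
    outer loop
      vertex 9.00 18.00 0.00
      vertex 0.00 18.00 14.00
      vertex 9.00 18.00 14.00
    endloop
  endfacet
  facet normal -1.0000 0.0000 0.0000
    outer loop
      vertex 0.00 18.00 0.00
      vertex 0.00 0.00 0.00
      vertex 0.00 0.00 14.00
    endloop
  endfacet
  facet normal -1.0000 0.0000 0.0000
    outer loop
      vertex 0.00 18.00 0.00
      vertex 0.00 0.00 14.00
      vertex 0.00 18.00 14.00
    endloop
  endfacet
endsolid part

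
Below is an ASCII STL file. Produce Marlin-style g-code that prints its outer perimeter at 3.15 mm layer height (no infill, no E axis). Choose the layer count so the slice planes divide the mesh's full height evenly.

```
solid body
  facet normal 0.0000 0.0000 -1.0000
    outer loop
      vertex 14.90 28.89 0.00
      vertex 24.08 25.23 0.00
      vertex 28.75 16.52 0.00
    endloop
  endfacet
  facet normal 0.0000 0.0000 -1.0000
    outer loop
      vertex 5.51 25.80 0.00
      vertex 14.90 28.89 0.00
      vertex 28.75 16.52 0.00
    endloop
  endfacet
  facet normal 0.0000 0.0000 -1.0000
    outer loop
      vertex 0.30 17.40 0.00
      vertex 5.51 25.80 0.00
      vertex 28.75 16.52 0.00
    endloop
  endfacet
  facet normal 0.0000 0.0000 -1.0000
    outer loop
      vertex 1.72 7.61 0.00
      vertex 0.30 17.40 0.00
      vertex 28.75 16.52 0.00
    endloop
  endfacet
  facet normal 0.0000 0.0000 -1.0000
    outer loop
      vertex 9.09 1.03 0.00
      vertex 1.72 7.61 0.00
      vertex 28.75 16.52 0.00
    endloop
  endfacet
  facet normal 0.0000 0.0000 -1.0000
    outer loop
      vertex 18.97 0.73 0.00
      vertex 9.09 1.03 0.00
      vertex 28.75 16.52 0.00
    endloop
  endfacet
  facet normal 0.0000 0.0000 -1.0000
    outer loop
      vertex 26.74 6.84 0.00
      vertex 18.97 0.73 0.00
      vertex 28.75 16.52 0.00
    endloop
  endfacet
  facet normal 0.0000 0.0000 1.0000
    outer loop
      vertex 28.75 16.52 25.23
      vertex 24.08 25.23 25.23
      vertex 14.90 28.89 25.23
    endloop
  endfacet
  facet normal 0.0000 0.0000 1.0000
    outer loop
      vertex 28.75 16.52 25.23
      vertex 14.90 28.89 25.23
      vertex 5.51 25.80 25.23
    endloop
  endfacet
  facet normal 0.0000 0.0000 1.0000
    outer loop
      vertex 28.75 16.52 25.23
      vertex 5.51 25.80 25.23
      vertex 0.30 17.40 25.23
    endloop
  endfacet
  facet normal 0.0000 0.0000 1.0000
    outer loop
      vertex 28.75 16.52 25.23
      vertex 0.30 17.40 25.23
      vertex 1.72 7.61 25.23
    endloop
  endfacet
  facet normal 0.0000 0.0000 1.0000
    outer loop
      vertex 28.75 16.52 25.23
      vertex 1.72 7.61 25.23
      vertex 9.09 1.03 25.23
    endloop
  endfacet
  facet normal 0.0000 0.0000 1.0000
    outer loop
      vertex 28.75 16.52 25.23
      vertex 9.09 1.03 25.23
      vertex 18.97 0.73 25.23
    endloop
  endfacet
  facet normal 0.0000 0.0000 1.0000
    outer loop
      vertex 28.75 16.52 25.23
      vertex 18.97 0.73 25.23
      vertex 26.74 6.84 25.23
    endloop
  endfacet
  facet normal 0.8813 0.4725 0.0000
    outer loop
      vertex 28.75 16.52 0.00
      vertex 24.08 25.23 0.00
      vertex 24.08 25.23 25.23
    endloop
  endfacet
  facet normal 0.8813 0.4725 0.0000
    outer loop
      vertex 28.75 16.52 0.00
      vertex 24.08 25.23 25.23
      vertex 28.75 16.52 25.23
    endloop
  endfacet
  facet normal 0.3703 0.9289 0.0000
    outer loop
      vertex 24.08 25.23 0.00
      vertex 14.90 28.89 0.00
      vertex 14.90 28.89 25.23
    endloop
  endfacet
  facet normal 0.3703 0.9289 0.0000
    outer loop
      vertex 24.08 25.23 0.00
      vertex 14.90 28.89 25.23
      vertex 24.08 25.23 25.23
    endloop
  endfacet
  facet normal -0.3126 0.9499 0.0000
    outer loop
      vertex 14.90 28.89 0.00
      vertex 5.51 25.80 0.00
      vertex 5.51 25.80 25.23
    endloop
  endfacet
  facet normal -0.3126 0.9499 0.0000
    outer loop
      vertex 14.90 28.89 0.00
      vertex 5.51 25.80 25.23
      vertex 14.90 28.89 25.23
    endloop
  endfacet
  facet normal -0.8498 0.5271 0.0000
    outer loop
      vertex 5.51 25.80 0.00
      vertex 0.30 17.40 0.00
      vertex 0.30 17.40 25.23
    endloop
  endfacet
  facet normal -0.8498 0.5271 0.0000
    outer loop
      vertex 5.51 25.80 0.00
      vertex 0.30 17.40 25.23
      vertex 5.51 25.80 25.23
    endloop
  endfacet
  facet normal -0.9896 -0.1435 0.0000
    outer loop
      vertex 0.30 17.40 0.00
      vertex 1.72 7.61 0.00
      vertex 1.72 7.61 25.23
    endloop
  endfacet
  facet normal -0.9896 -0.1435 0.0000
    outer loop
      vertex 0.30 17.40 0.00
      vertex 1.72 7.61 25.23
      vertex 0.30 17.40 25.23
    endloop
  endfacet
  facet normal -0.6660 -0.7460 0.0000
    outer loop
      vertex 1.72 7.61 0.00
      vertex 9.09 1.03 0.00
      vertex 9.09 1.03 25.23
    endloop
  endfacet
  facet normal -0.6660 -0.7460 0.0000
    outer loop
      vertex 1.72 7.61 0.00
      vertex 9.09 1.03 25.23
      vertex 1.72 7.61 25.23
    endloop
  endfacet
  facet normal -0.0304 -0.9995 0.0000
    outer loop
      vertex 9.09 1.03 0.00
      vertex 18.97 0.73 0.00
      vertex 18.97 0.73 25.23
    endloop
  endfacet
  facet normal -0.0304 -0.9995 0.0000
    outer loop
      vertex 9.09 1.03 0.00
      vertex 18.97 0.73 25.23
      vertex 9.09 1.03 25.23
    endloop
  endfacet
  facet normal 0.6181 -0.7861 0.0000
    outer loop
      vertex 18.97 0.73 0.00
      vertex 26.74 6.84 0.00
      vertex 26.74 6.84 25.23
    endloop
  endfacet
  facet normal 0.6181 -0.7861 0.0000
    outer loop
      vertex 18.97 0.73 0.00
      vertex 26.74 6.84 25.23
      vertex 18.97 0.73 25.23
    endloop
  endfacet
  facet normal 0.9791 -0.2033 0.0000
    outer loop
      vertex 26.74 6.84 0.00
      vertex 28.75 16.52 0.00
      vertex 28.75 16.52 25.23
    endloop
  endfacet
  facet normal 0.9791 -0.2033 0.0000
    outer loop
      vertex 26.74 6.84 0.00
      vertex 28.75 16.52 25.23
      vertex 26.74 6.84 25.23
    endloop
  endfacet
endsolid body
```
; perimeter-only toolpath
G21 ; units = mm
G90 ; absolute positioning
G28 ; home
; layer 1
G0 Z3.15
G0 X28.75 Y16.52
G1 X24.08 Y25.23
G1 X14.90 Y28.89
G1 X5.51 Y25.80
G1 X0.30 Y17.40
G1 X1.72 Y7.61
G1 X9.09 Y1.03
G1 X18.97 Y0.73
G1 X26.74 Y6.84
G1 X28.75 Y16.52
; layer 2
G0 Z6.31
G0 X28.75 Y16.52
G1 X24.08 Y25.23
G1 X14.90 Y28.89
G1 X5.51 Y25.80
G1 X0.30 Y17.40
G1 X1.72 Y7.61
G1 X9.09 Y1.03
G1 X18.97 Y0.73
G1 X26.74 Y6.84
G1 X28.75 Y16.52
; layer 3
G0 Z9.46
G0 X28.75 Y16.52
G1 X24.08 Y25.23
G1 X14.90 Y28.89
G1 X5.51 Y25.80
G1 X0.30 Y17.40
G1 X1.72 Y7.61
G1 X9.09 Y1.03
G1 X18.97 Y0.73
G1 X26.74 Y6.84
G1 X28.75 Y16.52
; layer 4
G0 Z12.62
G0 X28.75 Y16.52
G1 X24.08 Y25.23
G1 X14.90 Y28.89
G1 X5.51 Y25.80
G1 X0.30 Y17.40
G1 X1.72 Y7.61
G1 X9.09 Y1.03
G1 X18.97 Y0.73
G1 X26.74 Y6.84
G1 X28.75 Y16.52
; layer 5
G0 Z15.77
G0 X28.75 Y16.52
G1 X24.08 Y25.23
G1 X14.90 Y28.89
G1 X5.51 Y25.80
G1 X0.30 Y17.40
G1 X1.72 Y7.61
G1 X9.09 Y1.03
G1 X18.97 Y0.73
G1 X26.74 Y6.84
G1 X28.75 Y16.52
; layer 6
G0 Z18.92
G0 X28.75 Y16.52
G1 X24.08 Y25.23
G1 X14.90 Y28.89
G1 X5.51 Y25.80
G1 X0.30 Y17.40
G1 X1.72 Y7.61
G1 X9.09 Y1.03
G1 X18.97 Y0.73
G1 X26.74 Y6.84
G1 X28.75 Y16.52
; layer 7
G0 Z22.08
G0 X28.75 Y16.52
G1 X24.08 Y25.23
G1 X14.90 Y28.89
G1 X5.51 Y25.80
G1 X0.30 Y17.40
G1 X1.72 Y7.61
G1 X9.09 Y1.03
G1 X18.97 Y0.73
G1 X26.74 Y6.84
G1 X28.75 Y16.52
; layer 8
G0 Z25.23
G0 X28.75 Y16.52
G1 X24.08 Y25.23
G1 X14.90 Y28.89
G1 X5.51 Y25.80
G1 X0.30 Y17.40
G1 X1.72 Y7.61
G1 X9.09 Y1.03
G1 X18.97 Y0.73
G1 X26.74 Y6.84
G1 X28.75 Y16.52
M2 ; end

The solid is a regular 9-sided prism (a cylinder approximated with 9 flat sides), circumscribed radius ≈ 14.4 mm, height ≈ 25.2 mm. Slicing at Δz = 3.15 mm — 8 equal slices spanning the solid's height, so layer i sits at z = i·h/8 — gives 8 non-empty perimeters. Each is a 9-segment closed polygon; G0 lifts to the layer z and rapids to the start vertex, then G1 traces the edges.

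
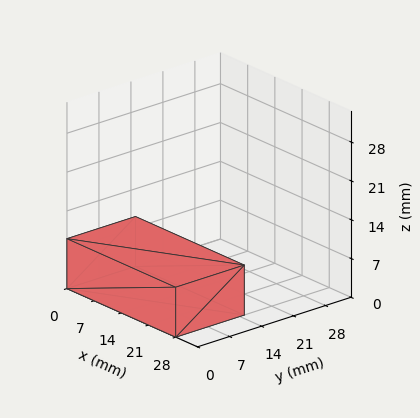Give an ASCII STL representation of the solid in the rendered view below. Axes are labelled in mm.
Reading the render: the shape is a rectangular box, roughly 28 × 15 mm footprint and 9 mm tall (dimensions read to the nearest mm from the axis ticks). For the STL, each face is triangulated and given an outward normal.

solid part
  facet normal 0.0000 0.0000 -1.0000
    outer loop
      vertex 28.0 15.0 0.0
      vertex 28.0 0.0 0.0
      vertex 0.0 0.0 0.0
    endloop
  endfacet
  facet normal 0.0000 0.0000 -1.0000
    outer loop
      vertex 0.0 15.0 0.0
      vertex 28.0 15.0 0.0
      vertex 0.0 0.0 0.0
    endloop
  endfacet
  facet normal 0.0000 0.0000 1.0000
    outer loop
      vertex 0.0 0.0 9.0
      vertex 28.0 0.0 9.0
      vertex 28.0 15.0 9.0
    endloop
  endfacet
  facet normal 0.0000 0.0000 1.0000
    outer loop
      vertex 0.0 0.0 9.0
      vertex 28.0 15.0 9.0
      vertex 0.0 15.0 9.0
    endloop
  endfacet
  facet normal 0.0000 -1.0000 0.0000
    outer loop
      vertex 0.0 0.0 0.0
      vertex 28.0 0.0 0.0
      vertex 28.0 0.0 9.0
    endloop
  endfacet
  facet normal 0.0000 -1.0000 0.0000
    outer loop
      vertex 0.0 0.0 0.0
      vertex 28.0 0.0 9.0
      vertex 0.0 0.0 9.0
    endloop
  endfacet
  facet normal 0.0000 1.0000 0.0000
    outer loop
      vertex 28.0 15.0 9.0
      vertex 28.0 15.0 0.0
      vertex 0.0 15.0 0.0
    endloop
  endfacet
  facet normal 0.0000 1.0000 0.0000
    outer loop
      vertex 0.0 15.0 9.0
      vertex 28.0 15.0 9.0
      vertex 0.0 15.0 0.0
    endloop
  endfacet
  facet normal -1.0000 0.0000 0.0000
    outer loop
      vertex 0.0 15.0 9.0
      vertex 0.0 15.0 0.0
      vertex 0.0 0.0 0.0
    endloop
  endfacet
  facet normal -1.0000 0.0000 0.0000
    outer loop
      vertex 0.0 0.0 9.0
      vertex 0.0 15.0 9.0
      vertex 0.0 0.0 0.0
    endloop
  endfacet
  facet normal 1.0000 0.0000 0.0000
    outer loop
      vertex 28.0 0.0 0.0
      vertex 28.0 15.0 0.0
      vertex 28.0 15.0 9.0
    endloop
  endfacet
  facet normal 1.0000 0.0000 0.0000
    outer loop
      vertex 28.0 0.0 0.0
      vertex 28.0 15.0 9.0
      vertex 28.0 0.0 9.0
    endloop
  endfacet
endsolid part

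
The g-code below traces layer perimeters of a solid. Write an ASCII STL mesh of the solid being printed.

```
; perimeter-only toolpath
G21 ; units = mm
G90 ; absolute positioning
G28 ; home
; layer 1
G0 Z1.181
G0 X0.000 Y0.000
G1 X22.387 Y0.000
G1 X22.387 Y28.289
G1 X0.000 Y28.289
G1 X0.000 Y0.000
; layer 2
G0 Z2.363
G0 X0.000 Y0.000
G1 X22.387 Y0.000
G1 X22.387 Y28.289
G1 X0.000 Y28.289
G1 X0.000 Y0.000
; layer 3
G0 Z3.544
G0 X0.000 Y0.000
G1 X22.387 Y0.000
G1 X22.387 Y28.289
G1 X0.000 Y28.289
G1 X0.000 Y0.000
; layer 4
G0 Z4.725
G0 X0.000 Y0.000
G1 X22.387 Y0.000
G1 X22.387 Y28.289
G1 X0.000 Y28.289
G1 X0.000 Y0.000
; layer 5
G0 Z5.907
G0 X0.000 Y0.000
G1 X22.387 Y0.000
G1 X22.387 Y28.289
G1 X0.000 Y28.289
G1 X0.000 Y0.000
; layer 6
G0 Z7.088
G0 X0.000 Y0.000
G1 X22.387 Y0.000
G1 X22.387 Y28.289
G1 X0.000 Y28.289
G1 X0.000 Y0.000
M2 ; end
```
solid part
  facet normal 0.0000 0.0000 -1.0000
    outer loop
      vertex 22.387 28.289 0.000
      vertex 22.387 0.000 0.000
      vertex 0.000 0.000 0.000
    endloop
  endfacet
  facet normal 0.0000 0.0000 -1.0000
    outer loop
      vertex 0.000 28.289 0.000
      vertex 22.387 28.289 0.000
      vertex 0.000 0.000 0.000
    endloop
  endfacet
  facet normal 0.0000 0.0000 1.0000
    outer loop
      vertex 0.000 0.000 7.088
      vertex 22.387 0.000 7.088
      vertex 22.387 28.289 7.088
    endloop
  endfacet
  facet normal 0.0000 0.0000 1.0000
    outer loop
      vertex 0.000 0.000 7.088
      vertex 22.387 28.289 7.088
      vertex 0.000 28.289 7.088
    endloop
  endfacet
  facet normal 0.0000 -1.0000 0.0000
    outer loop
      vertex 0.000 0.000 0.000
      vertex 22.387 0.000 0.000
      vertex 22.387 0.000 7.088
    endloop
  endfacet
  facet normal 0.0000 -1.0000 0.0000
    outer loop
      vertex 0.000 0.000 0.000
      vertex 22.387 0.000 7.088
      vertex 0.000 0.000 7.088
    endloop
  endfacet
  facet normal 0.0000 1.0000 0.0000
    outer loop
      vertex 22.387 28.289 7.088
      vertex 22.387 28.289 0.000
      vertex 0.000 28.289 0.000
    endloop
  endfacet
  facet normal 0.0000 1.0000 0.0000
    outer loop
      vertex 0.000 28.289 7.088
      vertex 22.387 28.289 7.088
      vertex 0.000 28.289 0.000
    endloop
  endfacet
  facet normal -1.0000 0.0000 0.0000
    outer loop
      vertex 0.000 28.289 7.088
      vertex 0.000 28.289 0.000
      vertex 0.000 0.000 0.000
    endloop
  endfacet
  facet normal -1.0000 0.0000 0.0000
    outer loop
      vertex 0.000 0.000 7.088
      vertex 0.000 28.289 7.088
      vertex 0.000 0.000 0.000
    endloop
  endfacet
  facet normal 1.0000 0.0000 0.0000
    outer loop
      vertex 22.387 0.000 0.000
      vertex 22.387 28.289 0.000
      vertex 22.387 28.289 7.088
    endloop
  endfacet
  facet normal 1.0000 0.0000 0.0000
    outer loop
      vertex 22.387 0.000 0.000
      vertex 22.387 28.289 7.088
      vertex 22.387 0.000 7.088
    endloop
  endfacet
endsolid part

The G0 Z moves step by Δz≈1.181 mm. Every layer's G1 loop is the same polygon, so the solid is a straight extrusion of it from z=0 to z≈7.09. Closing with flat bottom and top caps and triangulating gives 12 facets — a rectangular box, roughly 22.4 × 28.3 mm footprint and 7.09 mm tall.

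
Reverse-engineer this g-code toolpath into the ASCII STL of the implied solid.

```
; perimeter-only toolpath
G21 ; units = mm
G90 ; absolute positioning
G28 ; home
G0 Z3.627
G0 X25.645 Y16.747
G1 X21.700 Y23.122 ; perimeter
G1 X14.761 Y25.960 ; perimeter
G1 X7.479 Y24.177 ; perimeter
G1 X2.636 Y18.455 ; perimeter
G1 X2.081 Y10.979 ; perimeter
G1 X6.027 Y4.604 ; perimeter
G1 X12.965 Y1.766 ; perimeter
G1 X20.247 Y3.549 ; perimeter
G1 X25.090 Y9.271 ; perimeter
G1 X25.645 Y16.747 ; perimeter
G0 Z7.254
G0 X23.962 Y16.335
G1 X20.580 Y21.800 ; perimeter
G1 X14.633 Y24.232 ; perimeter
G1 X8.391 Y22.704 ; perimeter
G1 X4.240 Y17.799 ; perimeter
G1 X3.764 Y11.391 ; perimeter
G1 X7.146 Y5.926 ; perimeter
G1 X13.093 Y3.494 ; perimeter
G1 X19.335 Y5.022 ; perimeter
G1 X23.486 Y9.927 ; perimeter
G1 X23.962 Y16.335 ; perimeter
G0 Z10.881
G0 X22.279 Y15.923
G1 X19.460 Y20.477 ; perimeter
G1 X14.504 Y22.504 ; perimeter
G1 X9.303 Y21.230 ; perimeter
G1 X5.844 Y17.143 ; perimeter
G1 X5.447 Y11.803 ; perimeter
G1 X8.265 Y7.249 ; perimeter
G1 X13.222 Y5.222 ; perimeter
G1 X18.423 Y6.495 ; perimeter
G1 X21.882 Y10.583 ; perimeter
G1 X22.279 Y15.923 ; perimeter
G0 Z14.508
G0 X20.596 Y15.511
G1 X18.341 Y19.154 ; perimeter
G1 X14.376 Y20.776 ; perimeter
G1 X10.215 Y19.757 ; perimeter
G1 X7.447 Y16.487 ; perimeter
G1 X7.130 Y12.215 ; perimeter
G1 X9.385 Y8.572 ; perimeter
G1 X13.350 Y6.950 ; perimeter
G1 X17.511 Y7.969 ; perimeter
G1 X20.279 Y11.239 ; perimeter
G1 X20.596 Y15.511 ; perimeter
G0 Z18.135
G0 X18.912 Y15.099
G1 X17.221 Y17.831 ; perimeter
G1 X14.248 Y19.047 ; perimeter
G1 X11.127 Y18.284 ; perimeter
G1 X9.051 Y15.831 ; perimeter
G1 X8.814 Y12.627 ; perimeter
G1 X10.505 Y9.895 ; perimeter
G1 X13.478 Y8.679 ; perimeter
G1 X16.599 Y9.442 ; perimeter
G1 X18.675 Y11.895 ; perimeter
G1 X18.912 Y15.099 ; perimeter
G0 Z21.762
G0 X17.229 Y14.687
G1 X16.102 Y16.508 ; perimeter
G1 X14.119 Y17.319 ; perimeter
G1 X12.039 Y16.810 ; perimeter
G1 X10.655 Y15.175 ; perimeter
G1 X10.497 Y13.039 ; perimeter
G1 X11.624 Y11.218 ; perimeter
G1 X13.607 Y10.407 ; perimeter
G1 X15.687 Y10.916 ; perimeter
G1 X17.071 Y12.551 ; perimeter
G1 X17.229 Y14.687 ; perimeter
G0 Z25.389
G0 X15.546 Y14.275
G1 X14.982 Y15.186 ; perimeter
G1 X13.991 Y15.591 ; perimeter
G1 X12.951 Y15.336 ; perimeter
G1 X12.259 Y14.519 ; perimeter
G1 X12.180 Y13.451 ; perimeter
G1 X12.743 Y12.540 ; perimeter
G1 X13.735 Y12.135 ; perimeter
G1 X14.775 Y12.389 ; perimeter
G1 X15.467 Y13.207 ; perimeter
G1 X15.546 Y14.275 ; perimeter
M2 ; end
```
solid part
  facet normal 0.0000 0.0000 -1.0000
    outer loop
      vertex 14.889 27.688 0.000
      vertex 22.819 24.445 0.000
      vertex 27.328 17.159 0.000
    endloop
  endfacet
  facet normal 0.0000 0.0000 -1.0000
    outer loop
      vertex 6.567 25.651 0.000
      vertex 14.889 27.688 0.000
      vertex 27.328 17.159 0.000
    endloop
  endfacet
  facet normal 0.0000 0.0000 -1.0000
    outer loop
      vertex 1.032 19.111 0.000
      vertex 6.567 25.651 0.000
      vertex 27.328 17.159 0.000
    endloop
  endfacet
  facet normal 0.0000 0.0000 -1.0000
    outer loop
      vertex 0.398 10.567 0.000
      vertex 1.032 19.111 0.000
      vertex 27.328 17.159 0.000
    endloop
  endfacet
  facet normal 0.0000 0.0000 -1.0000
    outer loop
      vertex 4.907 3.281 0.000
      vertex 0.398 10.567 0.000
      vertex 27.328 17.159 0.000
    endloop
  endfacet
  facet normal 0.0000 0.0000 -1.0000
    outer loop
      vertex 12.837 0.038 0.000
      vertex 4.907 3.281 0.000
      vertex 27.328 17.159 0.000
    endloop
  endfacet
  facet normal 0.0000 0.0000 -1.0000
    outer loop
      vertex 21.159 2.075 0.000
      vertex 12.837 0.038 0.000
      vertex 27.328 17.159 0.000
    endloop
  endfacet
  facet normal 0.0000 0.0000 -1.0000
    outer loop
      vertex 26.694 8.615 0.000
      vertex 21.159 2.075 0.000
      vertex 27.328 17.159 0.000
    endloop
  endfacet
  facet normal 0.7742 0.4791 0.4137
    outer loop
      vertex 27.328 17.159 0.000
      vertex 22.819 24.445 0.000
      vertex 13.863 13.863 29.016
    endloop
  endfacet
  facet normal 0.3446 0.8427 0.4137
    outer loop
      vertex 22.819 24.445 0.000
      vertex 14.889 27.688 0.000
      vertex 13.863 13.863 29.016
    endloop
  endfacet
  facet normal -0.2165 0.8843 0.4137
    outer loop
      vertex 14.889 27.688 0.000
      vertex 6.567 25.651 0.000
      vertex 13.863 13.863 29.016
    endloop
  endfacet
  facet normal -0.6949 0.5882 0.4137
    outer loop
      vertex 6.567 25.651 0.000
      vertex 1.032 19.111 0.000
      vertex 13.863 13.863 29.016
    endloop
  endfacet
  facet normal -0.9079 0.0674 0.4137
    outer loop
      vertex 1.032 19.111 0.000
      vertex 0.398 10.567 0.000
      vertex 13.863 13.863 29.016
    endloop
  endfacet
  facet normal -0.7742 -0.4791 0.4137
    outer loop
      vertex 0.398 10.567 0.000
      vertex 4.907 3.281 0.000
      vertex 13.863 13.863 29.016
    endloop
  endfacet
  facet normal -0.3446 -0.8427 0.4137
    outer loop
      vertex 4.907 3.281 0.000
      vertex 12.837 0.038 0.000
      vertex 13.863 13.863 29.016
    endloop
  endfacet
  facet normal 0.2165 -0.8843 0.4137
    outer loop
      vertex 12.837 0.038 0.000
      vertex 21.159 2.075 0.000
      vertex 13.863 13.863 29.016
    endloop
  endfacet
  facet normal 0.6949 -0.5882 0.4137
    outer loop
      vertex 21.159 2.075 0.000
      vertex 26.694 8.615 0.000
      vertex 13.863 13.863 29.016
    endloop
  endfacet
  facet normal 0.9079 -0.0674 0.4137
    outer loop
      vertex 26.694 8.615 0.000
      vertex 27.328 17.159 0.000
      vertex 13.863 13.863 29.016
    endloop
  endfacet
endsolid part

The G0 Z moves step by Δz≈3.627 mm. The G1 loops shrink linearly with z, so the solid tapers from its base footprint up to z≈29. Closing with a flat bottom cap and the tapered top and triangulating gives 18 facets — a regular 10-sided pyramid, base circumscribed radius ≈ 13.9 mm, apex at z ≈ 29 mm.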